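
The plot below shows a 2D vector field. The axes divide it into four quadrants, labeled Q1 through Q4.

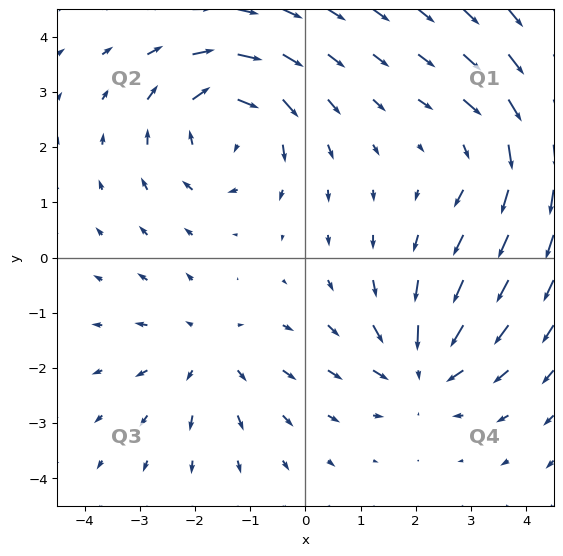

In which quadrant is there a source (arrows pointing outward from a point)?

Q3

The source sits at approximately (-1.7, -1.7), which lies in quadrant Q3. The divergence there is about +3, positive as expected for a source.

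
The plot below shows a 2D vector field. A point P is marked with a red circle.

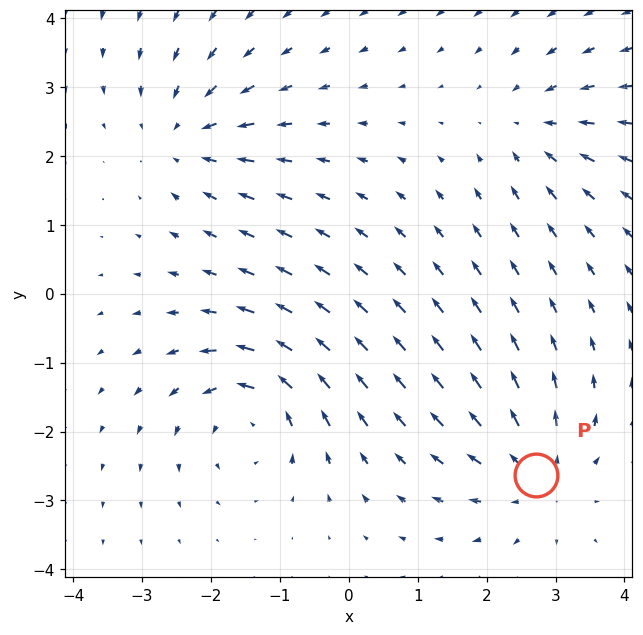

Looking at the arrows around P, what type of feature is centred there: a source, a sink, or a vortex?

At P (2.7, -2.6) the arrows spread outward. Divergence about +4, curl ≈0 — positive divergence with near-zero curl is a source.

source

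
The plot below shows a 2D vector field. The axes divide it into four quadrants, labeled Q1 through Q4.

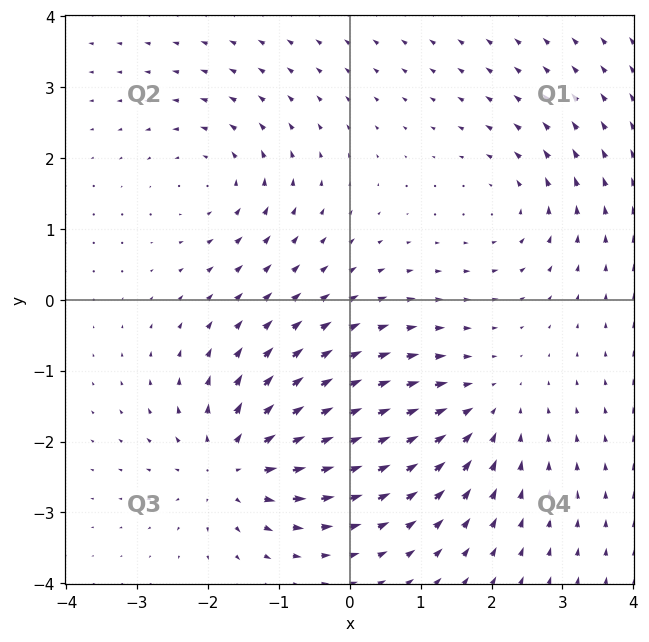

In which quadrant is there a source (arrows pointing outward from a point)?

Q3

The source sits at approximately (-1.6, -2.3), which lies in quadrant Q3. The divergence there is about +6, positive as expected for a source.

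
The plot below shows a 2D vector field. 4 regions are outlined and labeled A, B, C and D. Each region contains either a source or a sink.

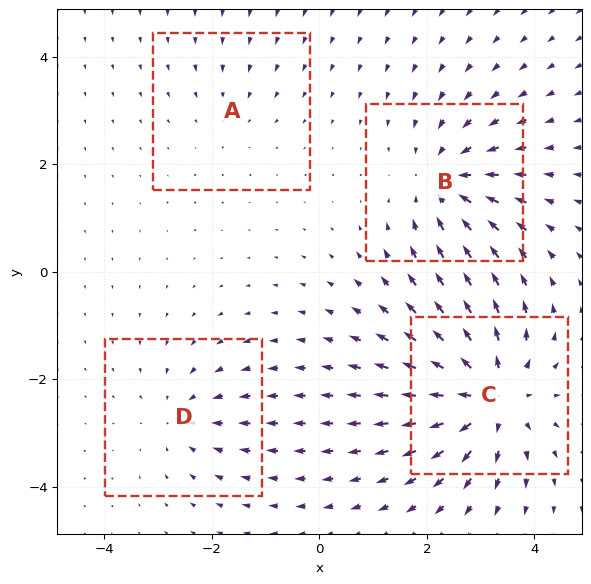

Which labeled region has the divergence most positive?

C

Divergence at each region's feature centre — A: about -2, B: about -5, C: about +7, D: about -3. Region C is most positive.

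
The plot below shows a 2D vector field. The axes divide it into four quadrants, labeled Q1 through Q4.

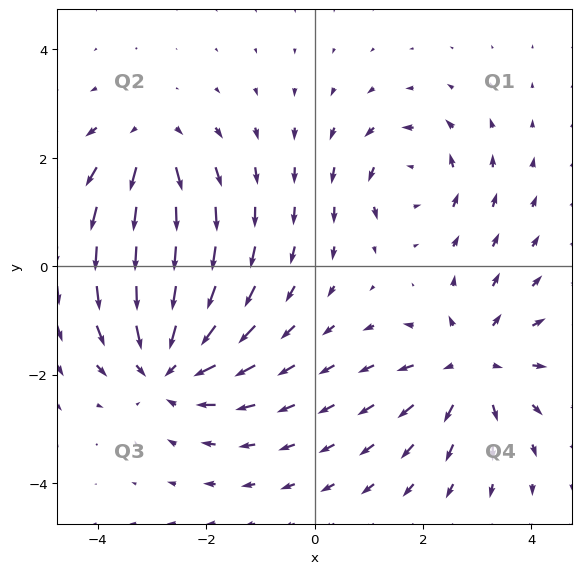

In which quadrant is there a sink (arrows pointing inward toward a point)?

The sink sits at approximately (-2.7, -1.8), which lies in quadrant Q3. The divergence there is about -4, negative as expected for a sink.

Q3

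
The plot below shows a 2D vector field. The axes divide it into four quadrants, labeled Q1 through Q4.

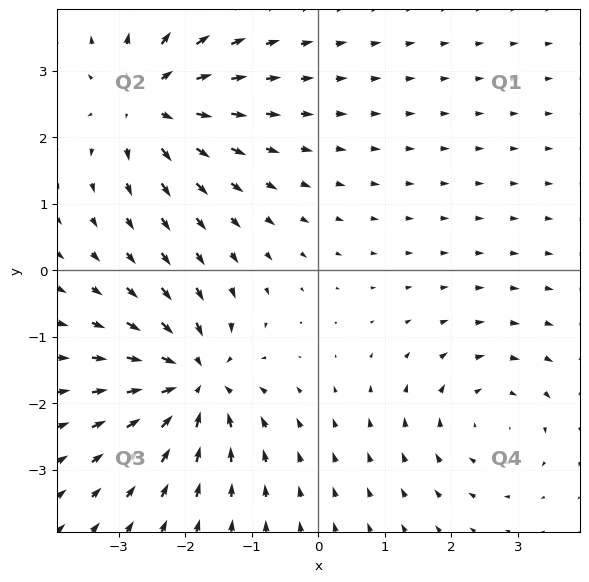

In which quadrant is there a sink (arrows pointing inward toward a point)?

Q3

The sink sits at approximately (-1.9, -1.7), which lies in quadrant Q3. The divergence there is about -6, negative as expected for a sink.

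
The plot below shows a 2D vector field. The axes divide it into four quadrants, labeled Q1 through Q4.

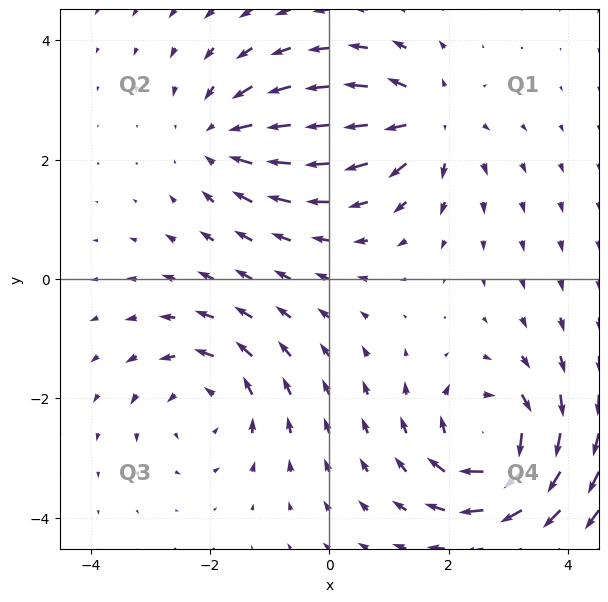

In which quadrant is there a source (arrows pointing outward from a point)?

The source sits at approximately (1.6, 2.6), which lies in quadrant Q1. The divergence there is about +5, positive as expected for a source.

Q1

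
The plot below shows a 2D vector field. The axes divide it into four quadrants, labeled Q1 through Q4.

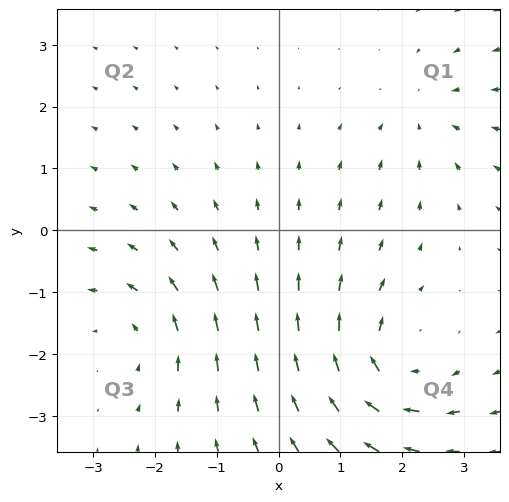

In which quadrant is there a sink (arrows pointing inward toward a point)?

The sink sits at approximately (2.4, 1.9), which lies in quadrant Q1. The divergence there is about -3, negative as expected for a sink.

Q1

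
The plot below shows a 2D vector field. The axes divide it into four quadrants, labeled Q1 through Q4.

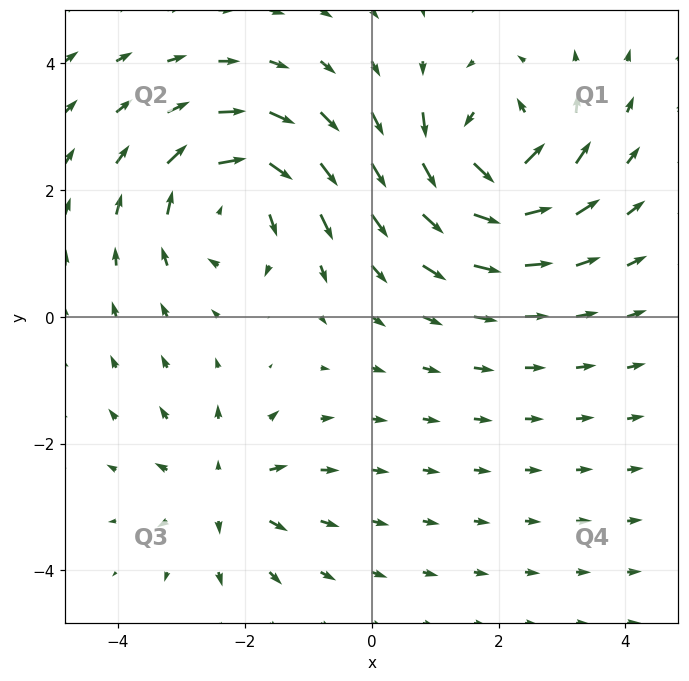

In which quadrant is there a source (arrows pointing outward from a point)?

The source sits at approximately (-2.3, -2.7), which lies in quadrant Q3. The divergence there is about +4, positive as expected for a source.

Q3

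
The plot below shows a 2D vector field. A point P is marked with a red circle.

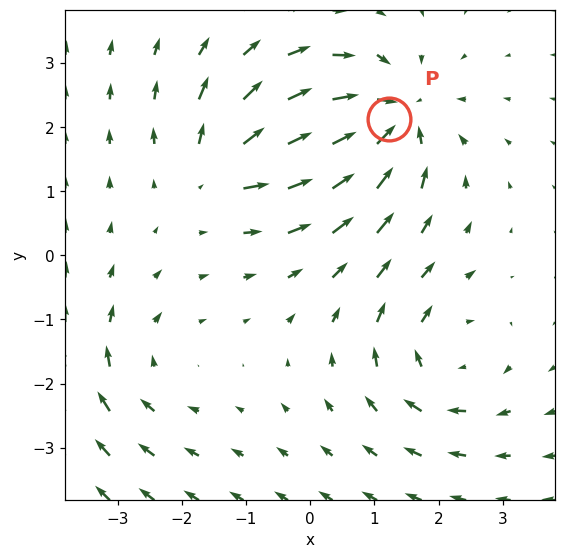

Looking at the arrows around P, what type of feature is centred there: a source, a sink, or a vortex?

At P (1.2, 2.1) the arrows converge inward. Divergence about -6, curl ≈0 — negative divergence with near-zero curl is a sink.

sink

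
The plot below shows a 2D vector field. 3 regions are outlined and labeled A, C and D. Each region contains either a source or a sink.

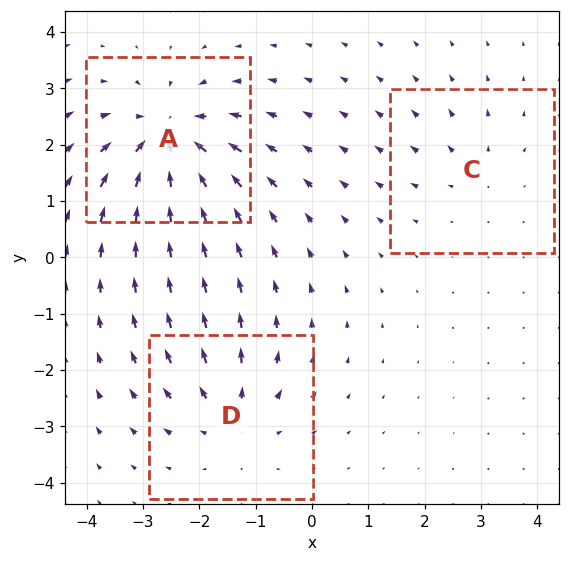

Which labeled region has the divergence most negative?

A

Divergence at each region's feature centre — A: about -5, C: about +2, D: about +3. Region A is most negative.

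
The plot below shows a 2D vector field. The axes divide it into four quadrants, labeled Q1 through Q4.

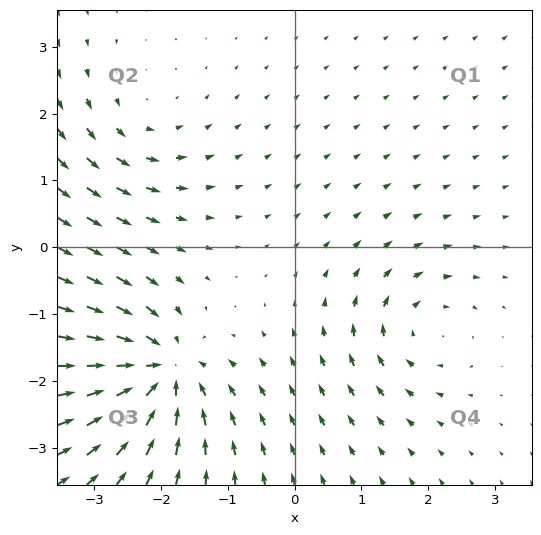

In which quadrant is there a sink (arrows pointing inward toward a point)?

Q3

The sink sits at approximately (-2.0, -1.9), which lies in quadrant Q3. The divergence there is about -7, negative as expected for a sink.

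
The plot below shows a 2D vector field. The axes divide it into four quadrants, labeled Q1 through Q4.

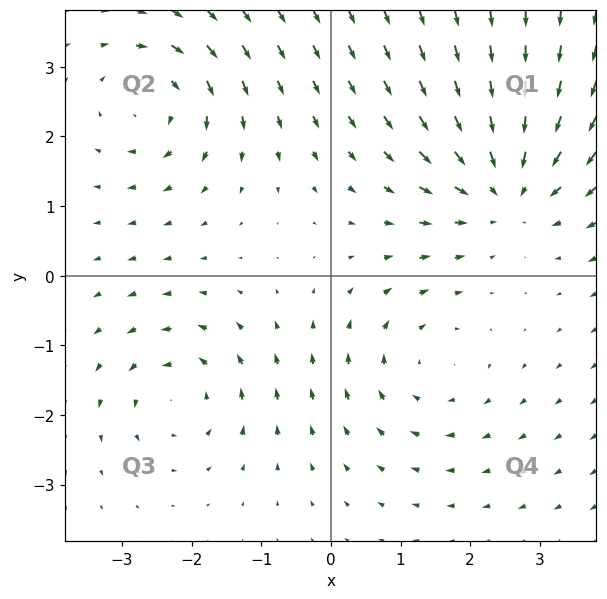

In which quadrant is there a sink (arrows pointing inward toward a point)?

Q1

The sink sits at approximately (2.5, 1.3), which lies in quadrant Q1. The divergence there is about -5, negative as expected for a sink.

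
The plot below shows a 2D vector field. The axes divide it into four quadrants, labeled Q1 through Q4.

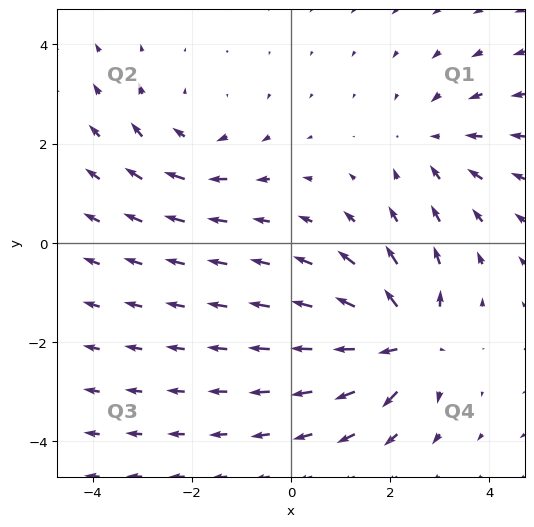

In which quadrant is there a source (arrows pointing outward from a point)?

Q4

The source sits at approximately (2.3, -2.0), which lies in quadrant Q4. The divergence there is about +5, positive as expected for a source.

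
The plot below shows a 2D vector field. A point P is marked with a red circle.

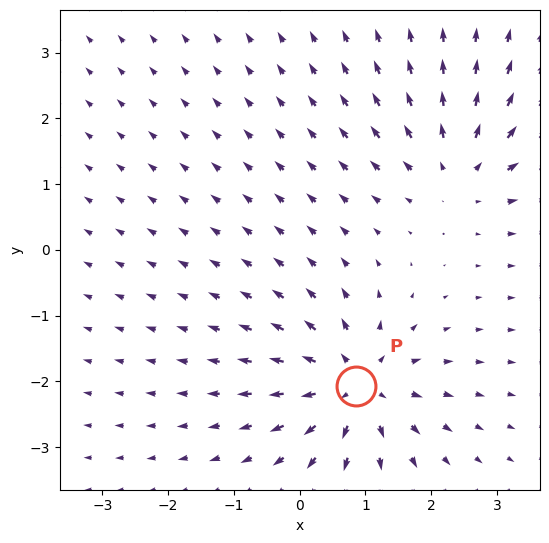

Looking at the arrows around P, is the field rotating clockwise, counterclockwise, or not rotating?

not rotating

Near P at (0.9, -2.1) the arrows show no circulation. The curl there is ≈0.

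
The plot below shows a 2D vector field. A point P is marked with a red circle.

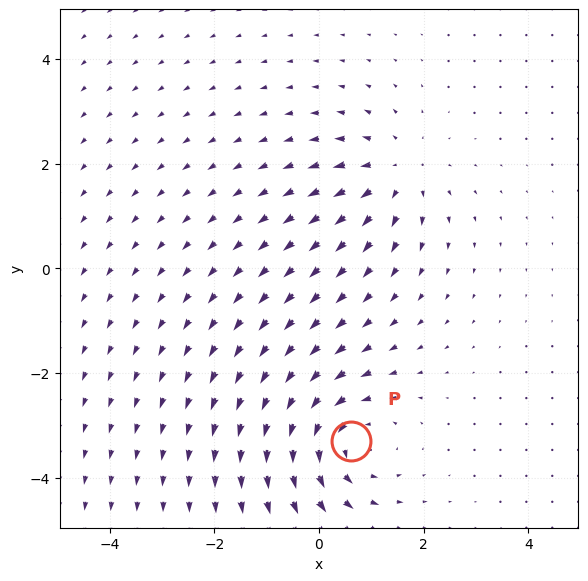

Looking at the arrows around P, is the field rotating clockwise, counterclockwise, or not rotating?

Near P at (0.6, -3.3) the arrows circulate counterclockwise. The curl (z-component) there is about +3; positive curl means counterclockwise rotation.

counterclockwise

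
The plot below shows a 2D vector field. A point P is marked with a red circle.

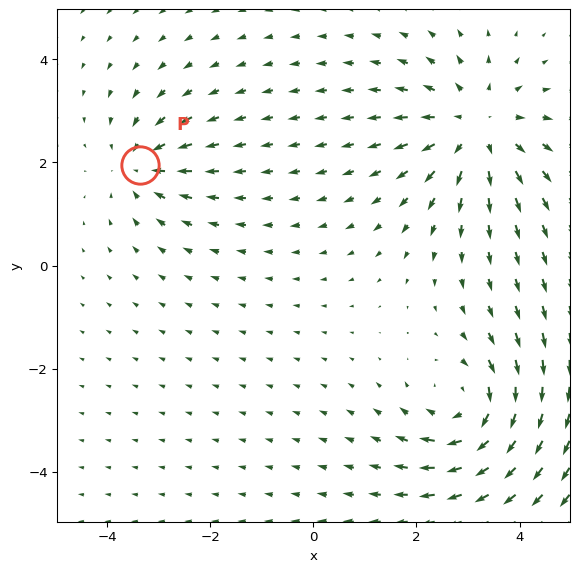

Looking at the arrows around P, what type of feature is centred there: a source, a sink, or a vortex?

sink

At P (-3.4, 1.9) the arrows converge inward. Divergence about -4, curl ≈0 — negative divergence with near-zero curl is a sink.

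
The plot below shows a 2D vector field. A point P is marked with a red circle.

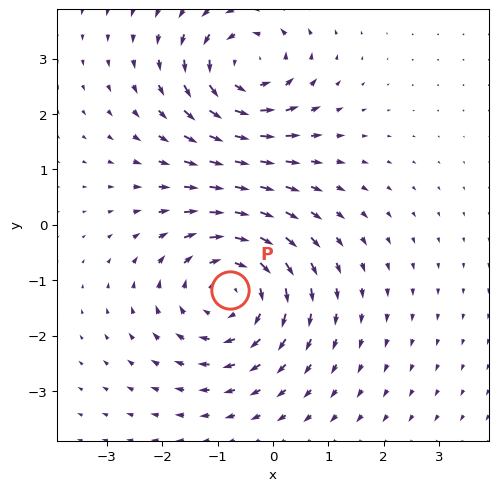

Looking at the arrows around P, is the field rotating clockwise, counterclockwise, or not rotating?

Near P at (-0.8, -1.2) the arrows circulate clockwise. The curl (z-component) there is about -3; negative curl means clockwise rotation.

clockwise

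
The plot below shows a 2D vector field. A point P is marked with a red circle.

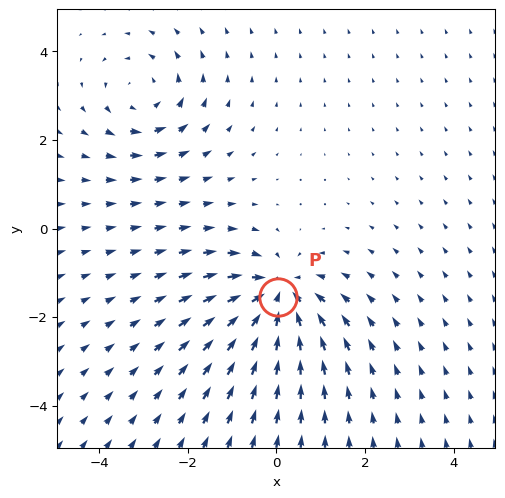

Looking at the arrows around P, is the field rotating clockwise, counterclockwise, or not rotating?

not rotating

Near P at (0.0, -1.5) the arrows show no circulation. The curl there is ≈0.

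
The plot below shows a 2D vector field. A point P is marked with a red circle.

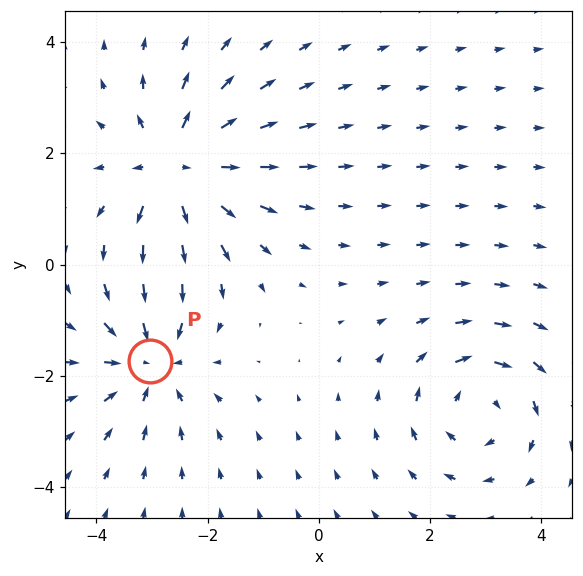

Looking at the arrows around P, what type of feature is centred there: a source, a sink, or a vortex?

At P (-3.0, -1.7) the arrows converge inward. Divergence about -4, curl ≈0 — negative divergence with near-zero curl is a sink.

sink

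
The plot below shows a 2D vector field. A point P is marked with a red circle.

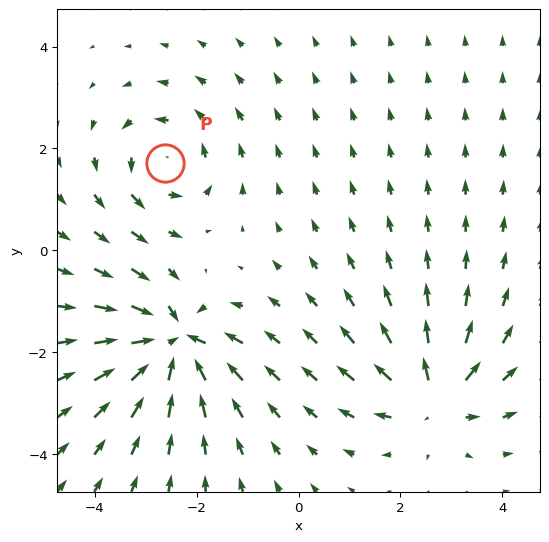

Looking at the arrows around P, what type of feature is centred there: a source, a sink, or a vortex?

vortex

At P (-2.6, 1.7) the arrows circulate counterclockwise. Divergence ≈0, curl about +4 — near-zero divergence with nonzero curl is a vortex.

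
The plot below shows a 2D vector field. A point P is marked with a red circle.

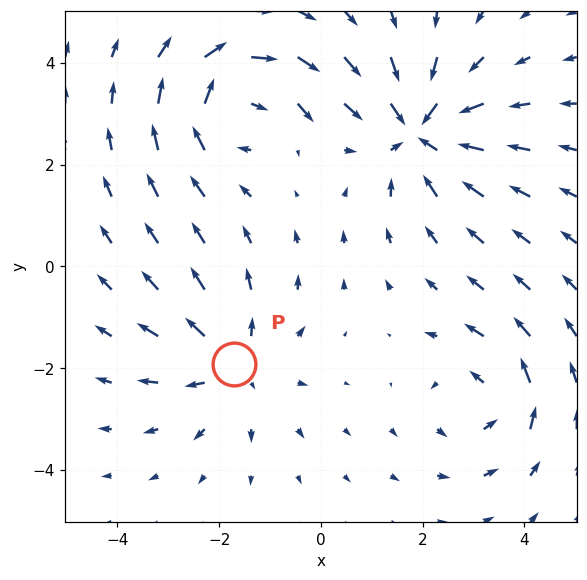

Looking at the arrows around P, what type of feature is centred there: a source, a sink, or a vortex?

At P (-1.7, -1.9) the arrows spread outward. Divergence about +3, curl ≈0 — positive divergence with near-zero curl is a source.

source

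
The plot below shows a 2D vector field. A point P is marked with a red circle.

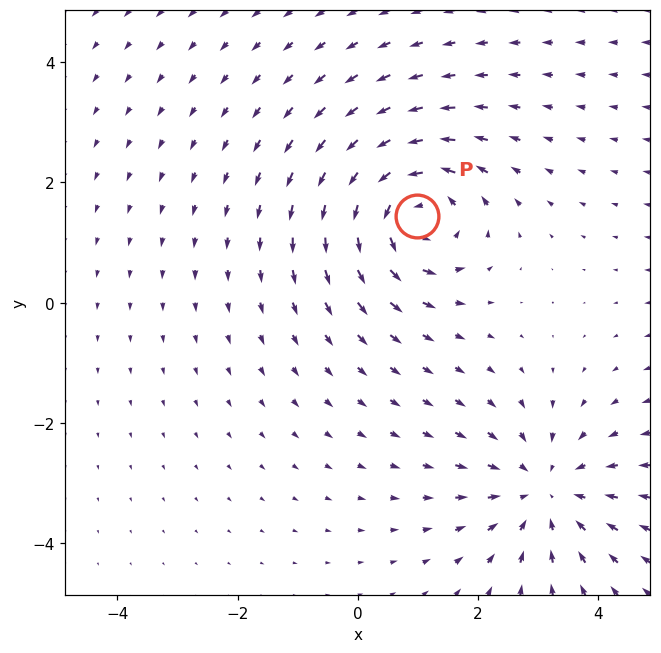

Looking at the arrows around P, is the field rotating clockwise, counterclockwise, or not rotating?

Near P at (1.0, 1.4) the arrows circulate counterclockwise. The curl (z-component) there is about +6; positive curl means counterclockwise rotation.

counterclockwise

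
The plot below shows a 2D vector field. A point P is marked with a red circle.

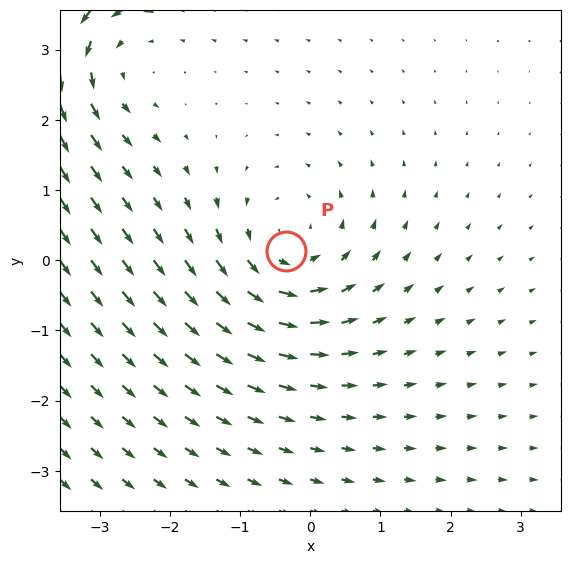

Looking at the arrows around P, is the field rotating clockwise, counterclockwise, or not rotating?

Near P at (-0.3, 0.1) the arrows circulate counterclockwise. The curl (z-component) there is about +3; positive curl means counterclockwise rotation.

counterclockwise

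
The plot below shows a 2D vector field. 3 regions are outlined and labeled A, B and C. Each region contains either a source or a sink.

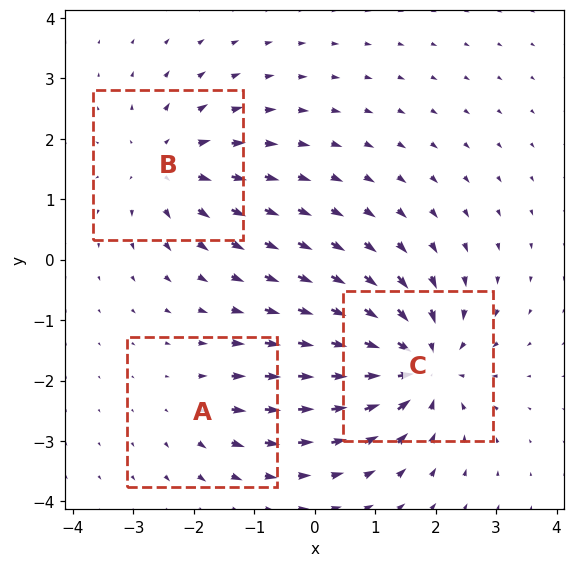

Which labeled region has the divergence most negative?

C

Divergence at each region's feature centre — A: about +2, B: about +4, C: about -6. Region C is most negative.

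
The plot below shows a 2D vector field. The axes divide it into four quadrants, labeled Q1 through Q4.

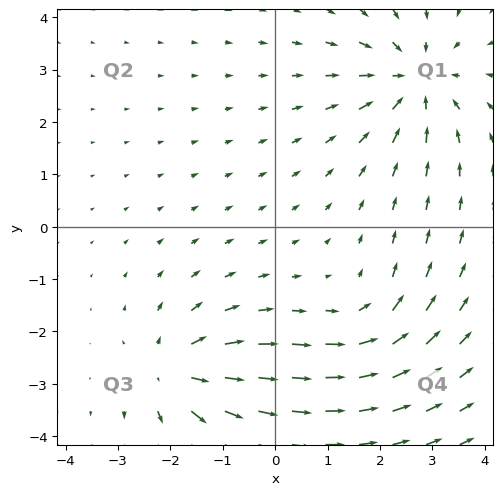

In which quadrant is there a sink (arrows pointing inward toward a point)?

The sink sits at approximately (2.7, 2.8), which lies in quadrant Q1. The divergence there is about -4, negative as expected for a sink.

Q1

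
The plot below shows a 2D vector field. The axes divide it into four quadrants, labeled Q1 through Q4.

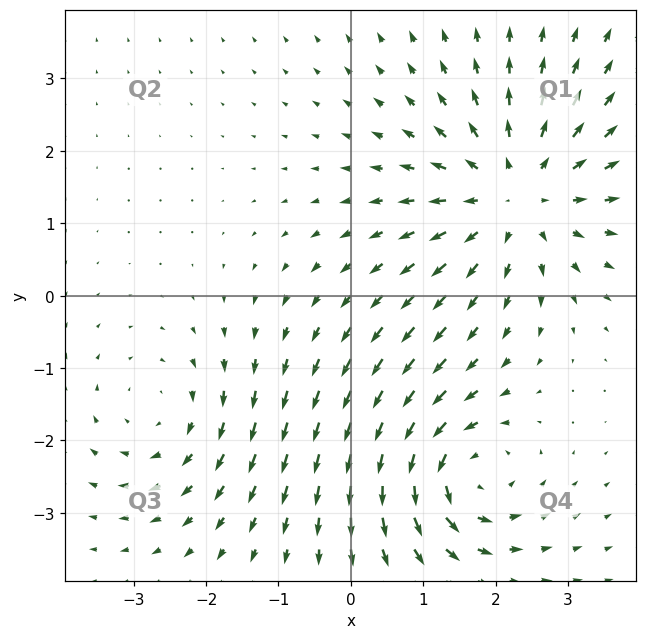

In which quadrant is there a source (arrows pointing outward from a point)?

The source sits at approximately (2.3, 1.4), which lies in quadrant Q1. The divergence there is about +4, positive as expected for a source.

Q1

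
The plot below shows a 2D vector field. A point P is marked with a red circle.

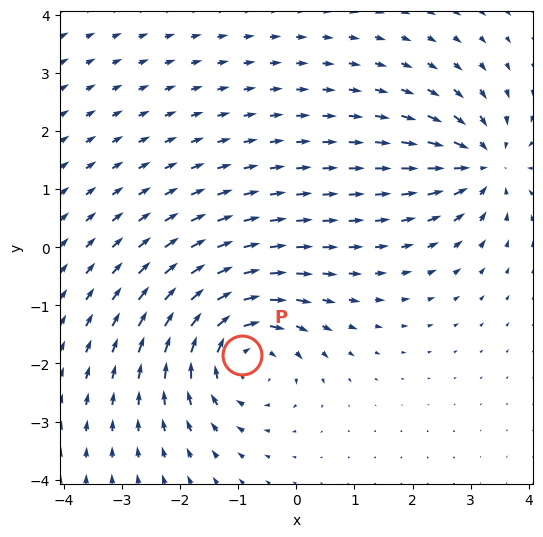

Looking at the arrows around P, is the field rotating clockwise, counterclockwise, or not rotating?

clockwise

Near P at (-0.9, -1.9) the arrows circulate clockwise. The curl (z-component) there is about -4; negative curl means clockwise rotation.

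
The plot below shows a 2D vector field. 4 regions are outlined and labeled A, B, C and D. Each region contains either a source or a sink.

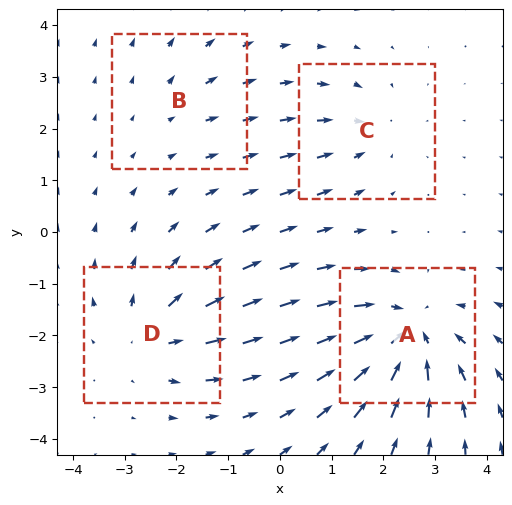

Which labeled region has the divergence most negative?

A

Divergence at each region's feature centre — A: about -6, B: about +2, C: about -3, D: about +4. Region A is most negative.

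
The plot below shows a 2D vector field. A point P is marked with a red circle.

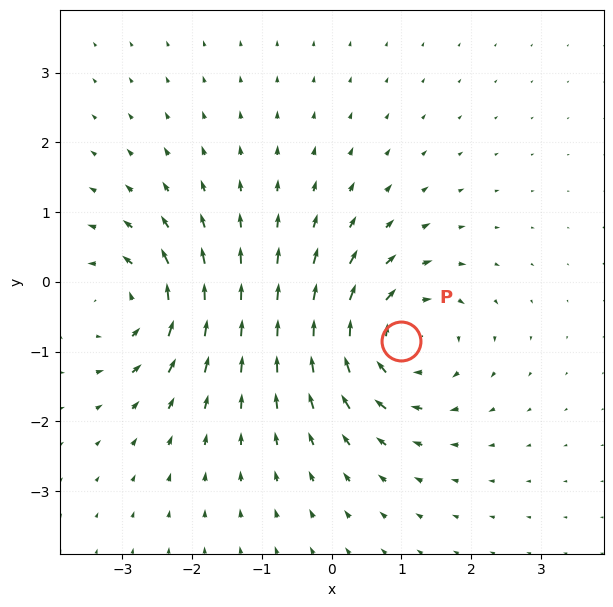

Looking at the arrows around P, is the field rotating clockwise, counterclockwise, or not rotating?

clockwise

Near P at (1.0, -0.9) the arrows circulate clockwise. The curl (z-component) there is about -5; negative curl means clockwise rotation.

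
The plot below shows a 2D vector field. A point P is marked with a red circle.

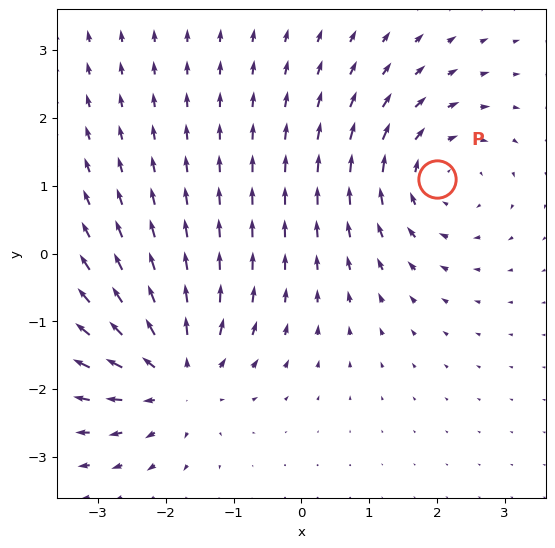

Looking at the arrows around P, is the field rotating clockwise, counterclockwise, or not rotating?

Near P at (2.0, 1.1) the arrows circulate clockwise. The curl (z-component) there is about -3; negative curl means clockwise rotation.

clockwise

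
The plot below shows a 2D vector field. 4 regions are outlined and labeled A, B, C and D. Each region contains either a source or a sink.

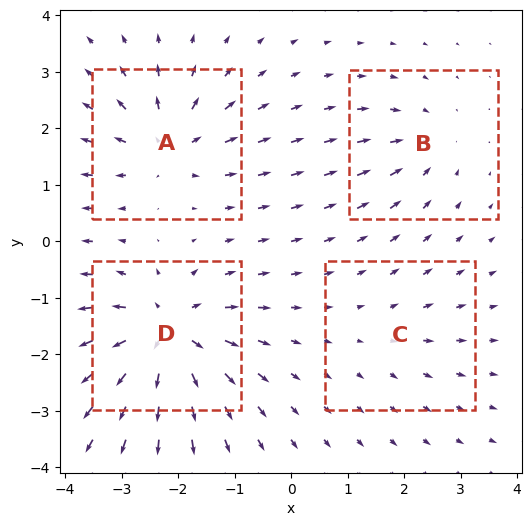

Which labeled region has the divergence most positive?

D

Divergence at each region's feature centre — A: about +6, B: about -4, C: about +2, D: about +8. Region D is most positive.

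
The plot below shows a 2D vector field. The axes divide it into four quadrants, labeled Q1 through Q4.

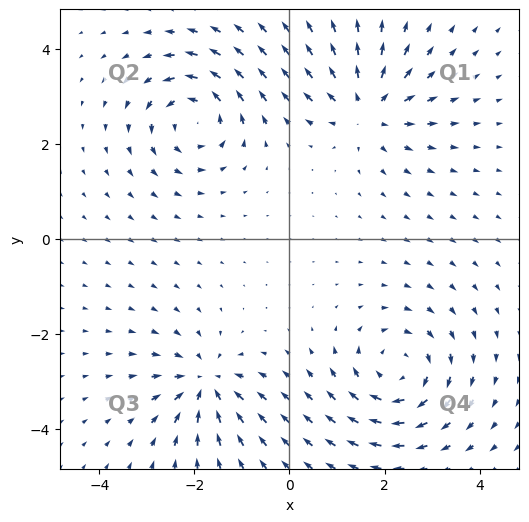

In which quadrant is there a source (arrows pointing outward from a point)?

Q1

The source sits at approximately (1.6, 2.7), which lies in quadrant Q1. The divergence there is about +5, positive as expected for a source.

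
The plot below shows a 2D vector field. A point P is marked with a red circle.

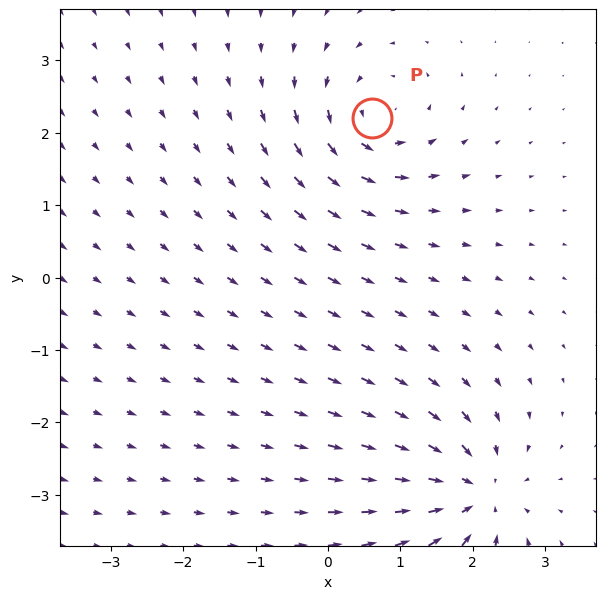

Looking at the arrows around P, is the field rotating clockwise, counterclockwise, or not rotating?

Near P at (0.6, 2.2) the arrows circulate counterclockwise. The curl (z-component) there is about +5; positive curl means counterclockwise rotation.

counterclockwise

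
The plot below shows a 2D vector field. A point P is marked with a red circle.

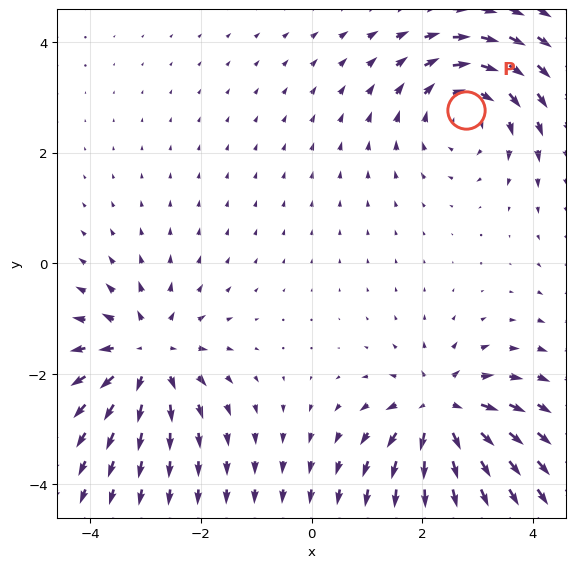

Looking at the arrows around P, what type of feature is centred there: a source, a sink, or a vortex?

vortex

At P (2.8, 2.8) the arrows circulate clockwise. Divergence ≈0, curl about -4 — near-zero divergence with nonzero curl is a vortex.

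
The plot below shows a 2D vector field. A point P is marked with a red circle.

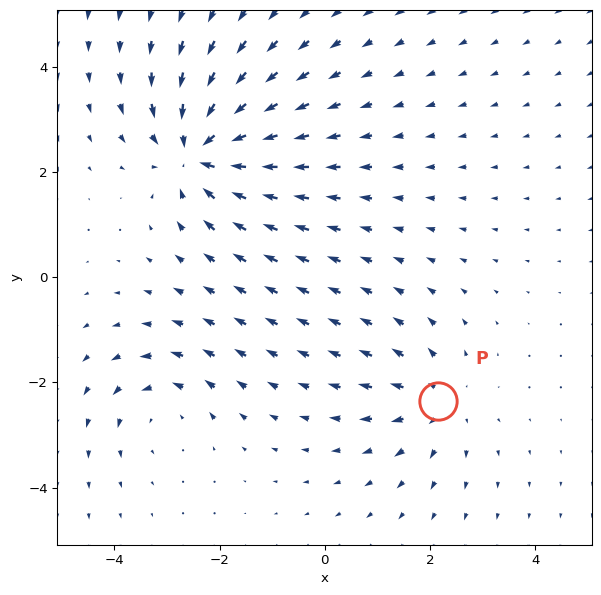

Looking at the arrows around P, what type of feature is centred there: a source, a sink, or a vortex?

source

At P (2.2, -2.4) the arrows spread outward. Divergence about +3, curl ≈0 — positive divergence with near-zero curl is a source.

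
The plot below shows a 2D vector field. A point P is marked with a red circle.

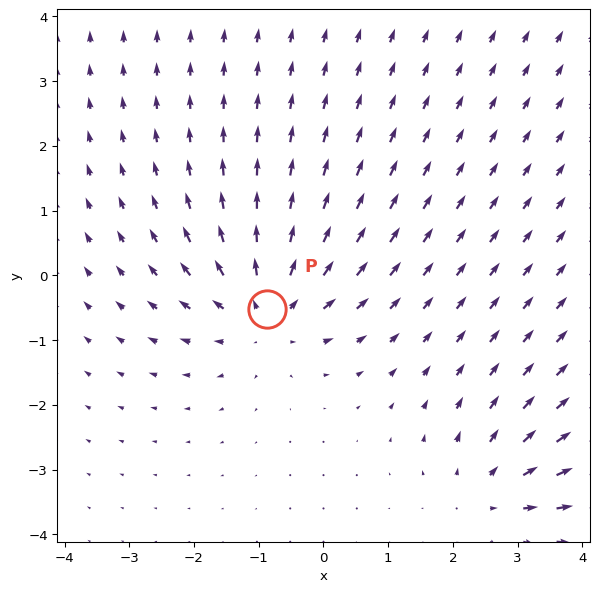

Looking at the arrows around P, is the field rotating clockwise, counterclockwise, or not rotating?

not rotating

Near P at (-0.9, -0.5) the arrows show no circulation. The curl there is ≈0.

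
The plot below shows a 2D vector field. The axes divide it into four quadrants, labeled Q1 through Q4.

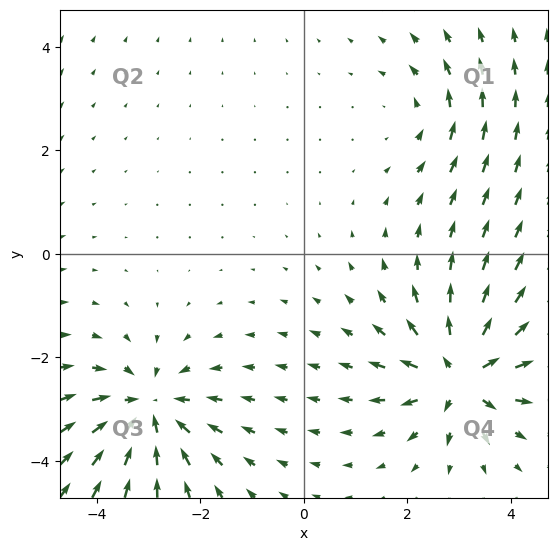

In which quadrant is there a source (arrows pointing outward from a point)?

Q4

The source sits at approximately (3.0, -2.3), which lies in quadrant Q4. The divergence there is about +6, positive as expected for a source.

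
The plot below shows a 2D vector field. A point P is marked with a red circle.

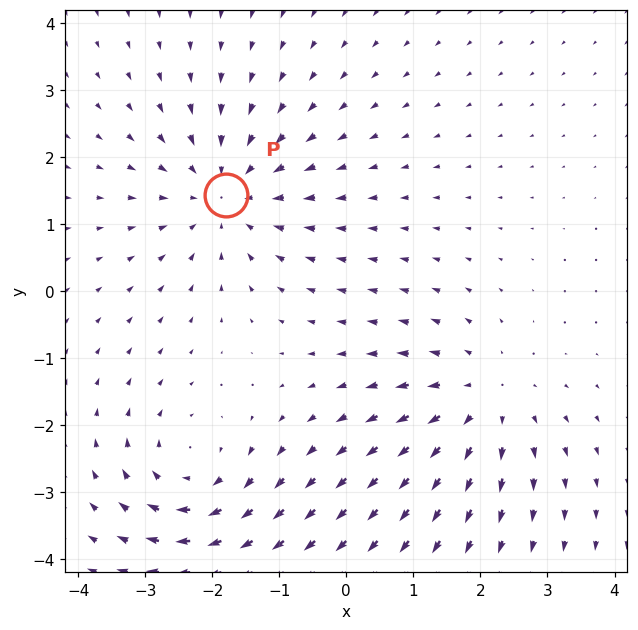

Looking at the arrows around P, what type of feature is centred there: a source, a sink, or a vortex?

sink

At P (-1.8, 1.4) the arrows converge inward. Divergence about -3, curl ≈0 — negative divergence with near-zero curl is a sink.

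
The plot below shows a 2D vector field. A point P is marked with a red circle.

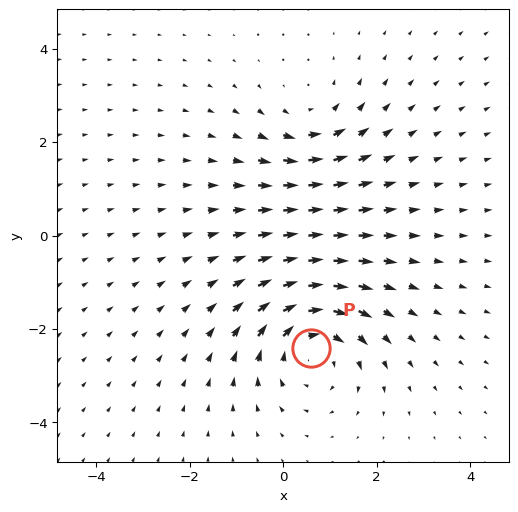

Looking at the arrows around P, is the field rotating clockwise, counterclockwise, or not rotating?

clockwise

Near P at (0.6, -2.4) the arrows circulate clockwise. The curl (z-component) there is about -3; negative curl means clockwise rotation.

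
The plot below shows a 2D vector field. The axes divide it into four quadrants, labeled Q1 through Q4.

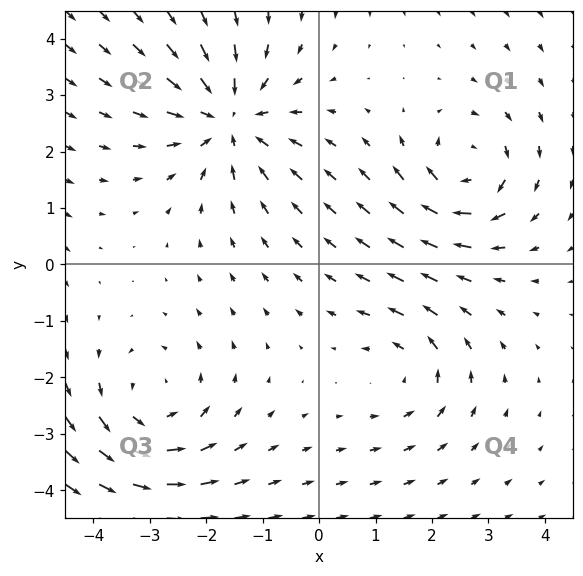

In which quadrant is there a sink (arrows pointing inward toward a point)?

The sink sits at approximately (-1.6, 2.6), which lies in quadrant Q2. The divergence there is about -4, negative as expected for a sink.

Q2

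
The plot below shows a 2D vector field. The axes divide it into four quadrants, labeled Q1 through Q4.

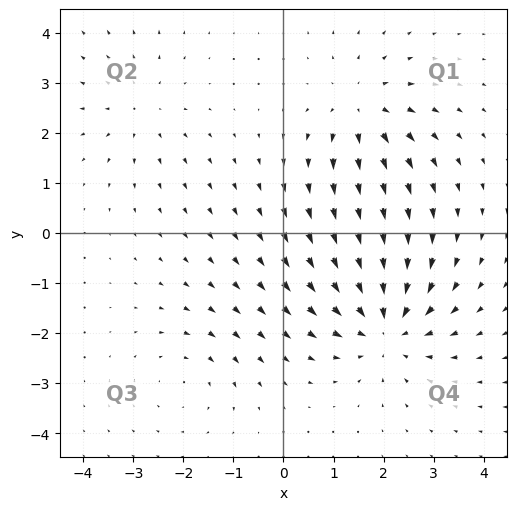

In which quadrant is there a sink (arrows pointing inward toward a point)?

The sink sits at approximately (2.0, -1.9), which lies in quadrant Q4. The divergence there is about -5, negative as expected for a sink.

Q4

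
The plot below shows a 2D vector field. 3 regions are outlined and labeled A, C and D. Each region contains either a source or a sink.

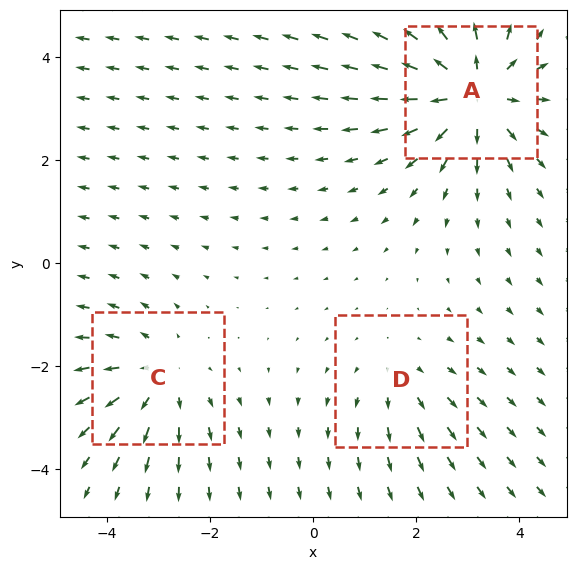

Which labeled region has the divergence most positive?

A

Divergence at each region's feature centre — A: about +5, C: about +3, D: about +2. Region A is most positive.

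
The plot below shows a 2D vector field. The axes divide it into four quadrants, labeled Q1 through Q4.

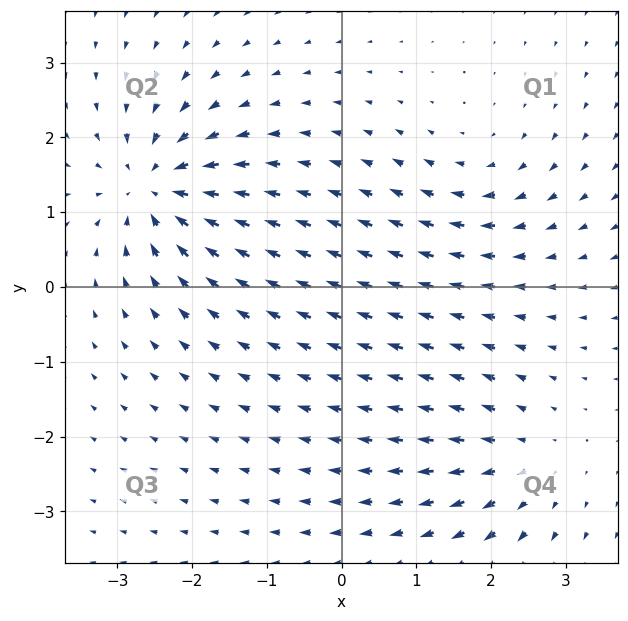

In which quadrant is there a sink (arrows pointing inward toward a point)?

Q2

The sink sits at approximately (-2.5, 1.3), which lies in quadrant Q2. The divergence there is about -6, negative as expected for a sink.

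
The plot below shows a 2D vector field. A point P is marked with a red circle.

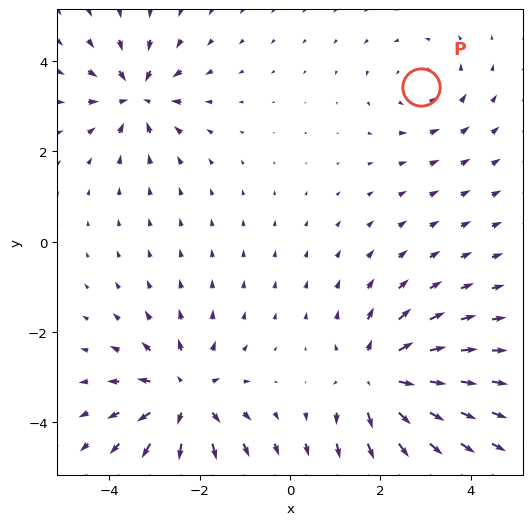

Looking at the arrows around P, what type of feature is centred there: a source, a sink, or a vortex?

vortex

At P (2.9, 3.4) the arrows circulate counterclockwise. Divergence ≈0, curl about +3 — near-zero divergence with nonzero curl is a vortex.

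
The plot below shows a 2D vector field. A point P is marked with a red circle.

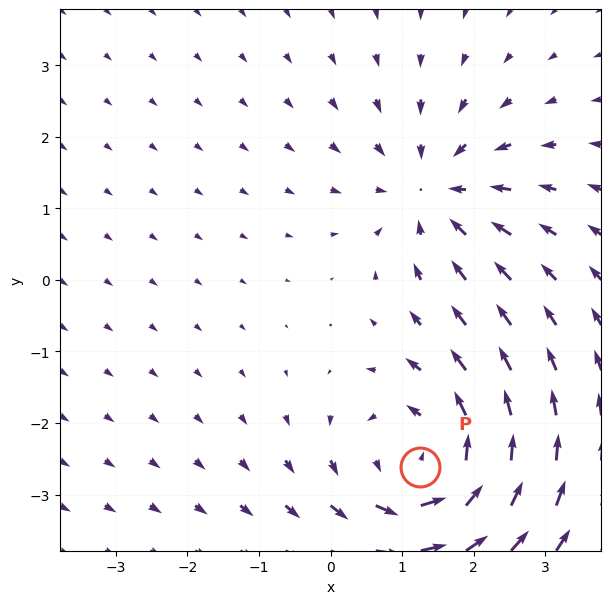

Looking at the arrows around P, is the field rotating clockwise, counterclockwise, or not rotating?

counterclockwise

Near P at (1.3, -2.6) the arrows circulate counterclockwise. The curl (z-component) there is about +3; positive curl means counterclockwise rotation.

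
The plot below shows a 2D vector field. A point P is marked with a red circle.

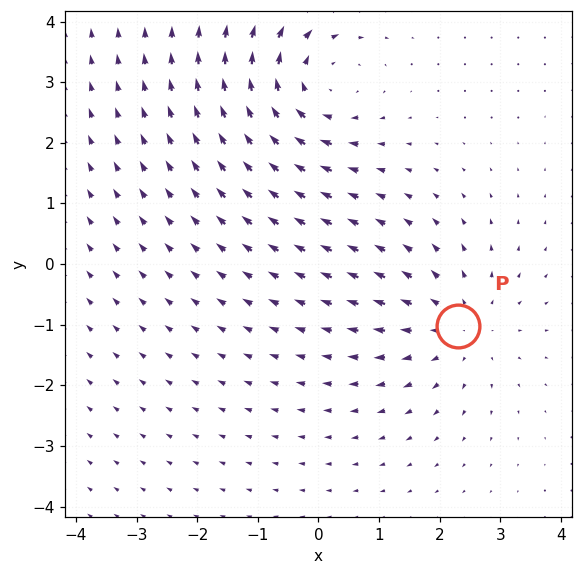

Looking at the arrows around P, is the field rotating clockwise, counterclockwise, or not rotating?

not rotating

Near P at (2.3, -1.0) the arrows show no circulation. The curl there is ≈0.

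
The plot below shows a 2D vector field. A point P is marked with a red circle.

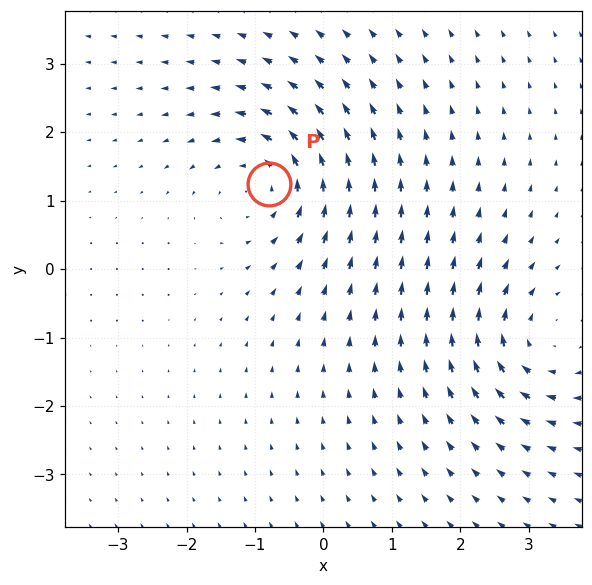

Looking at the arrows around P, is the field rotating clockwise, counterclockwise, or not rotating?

Near P at (-0.8, 1.2) the arrows circulate counterclockwise. The curl (z-component) there is about +4; positive curl means counterclockwise rotation.

counterclockwise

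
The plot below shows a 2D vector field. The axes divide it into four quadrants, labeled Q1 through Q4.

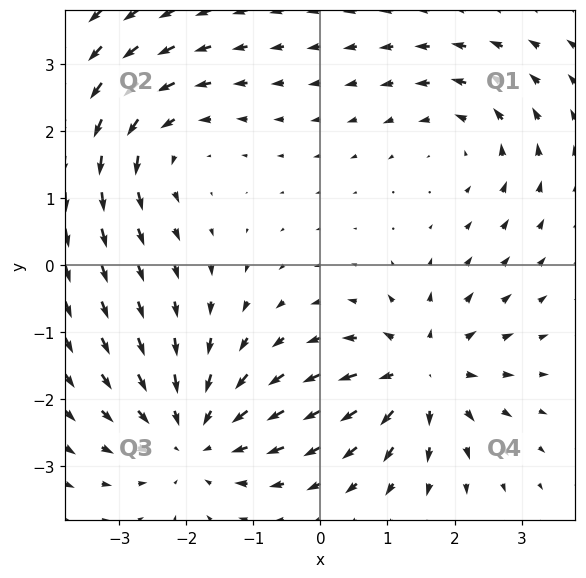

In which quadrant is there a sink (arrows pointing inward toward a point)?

The sink sits at approximately (-1.9, -2.6), which lies in quadrant Q3. The divergence there is about -4, negative as expected for a sink.

Q3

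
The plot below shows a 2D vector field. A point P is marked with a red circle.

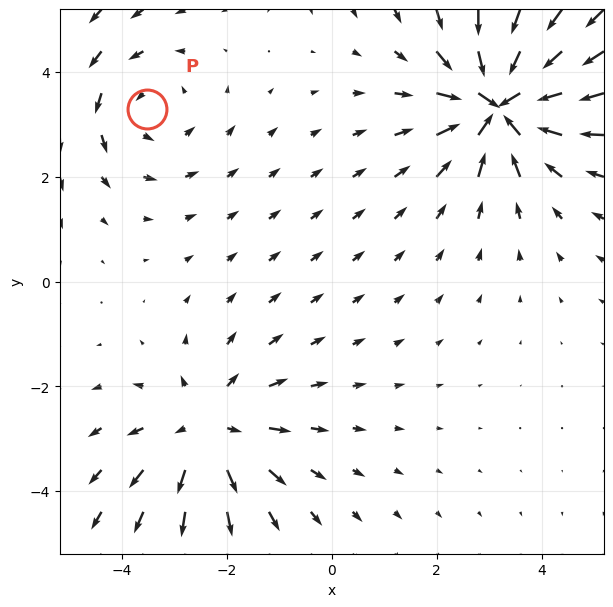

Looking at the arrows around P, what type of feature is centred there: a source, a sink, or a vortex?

vortex

At P (-3.5, 3.3) the arrows circulate counterclockwise. Divergence ≈0, curl about +2 — near-zero divergence with nonzero curl is a vortex.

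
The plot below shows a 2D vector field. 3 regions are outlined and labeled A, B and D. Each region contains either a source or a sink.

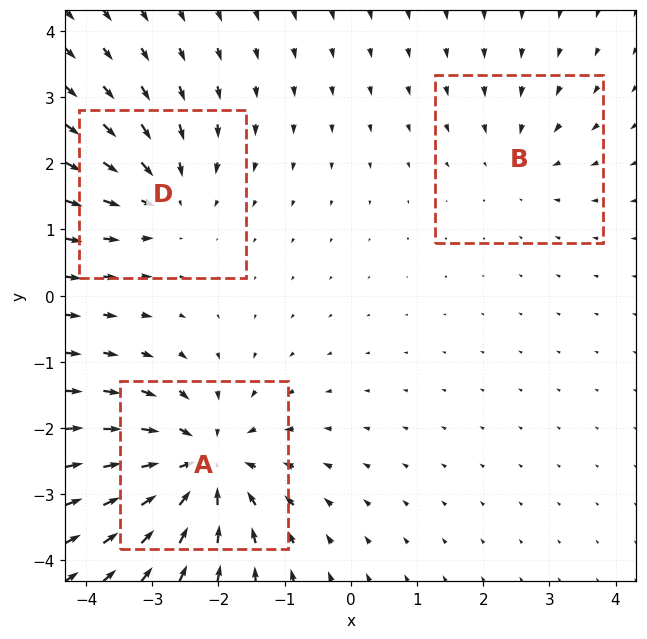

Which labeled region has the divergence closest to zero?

B

Divergence at each region's feature centre — A: about -5, B: about -2, D: about -3. Region B is closest to zero.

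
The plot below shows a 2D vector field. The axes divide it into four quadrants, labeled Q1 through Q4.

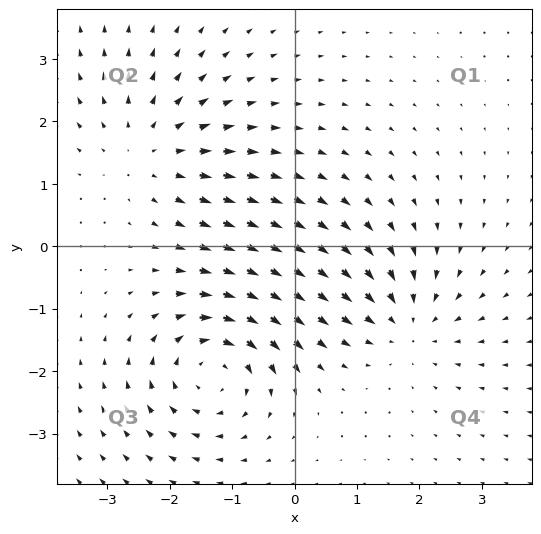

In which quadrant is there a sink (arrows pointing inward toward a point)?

Q4

The sink sits at approximately (1.8, -1.2), which lies in quadrant Q4. The divergence there is about -4, negative as expected for a sink.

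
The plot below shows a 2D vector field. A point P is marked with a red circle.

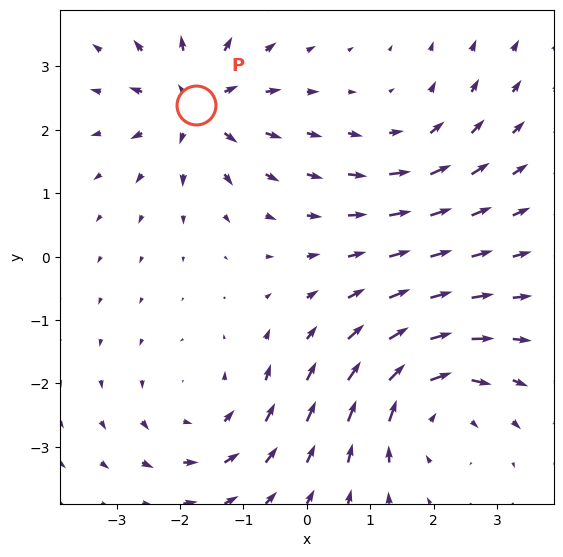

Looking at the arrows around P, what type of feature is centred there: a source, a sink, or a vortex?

source

At P (-1.7, 2.4) the arrows spread outward. Divergence about +6, curl ≈0 — positive divergence with near-zero curl is a source.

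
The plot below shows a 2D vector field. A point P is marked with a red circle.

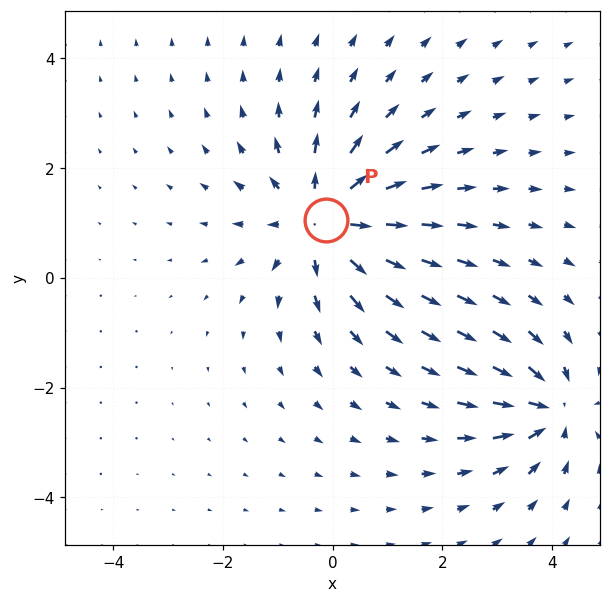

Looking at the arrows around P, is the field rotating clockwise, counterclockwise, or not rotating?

not rotating

Near P at (-0.1, 1.1) the arrows show no circulation. The curl there is ≈0.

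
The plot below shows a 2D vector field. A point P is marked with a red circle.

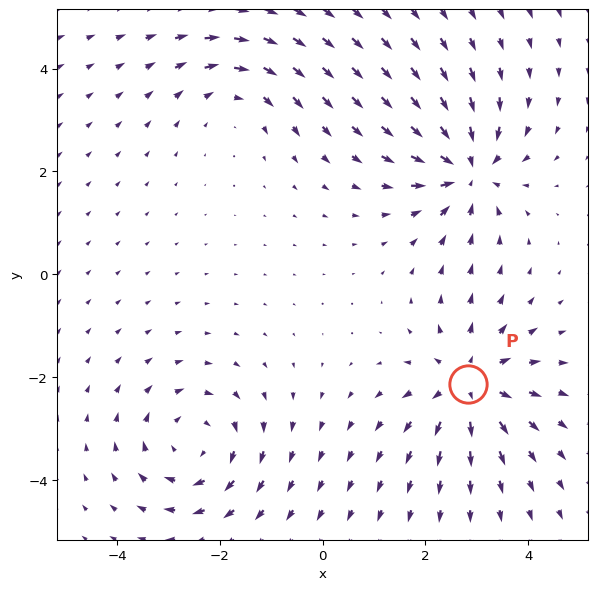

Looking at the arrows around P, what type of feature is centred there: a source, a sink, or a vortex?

At P (2.8, -2.1) the arrows spread outward. Divergence about +5, curl ≈0 — positive divergence with near-zero curl is a source.

source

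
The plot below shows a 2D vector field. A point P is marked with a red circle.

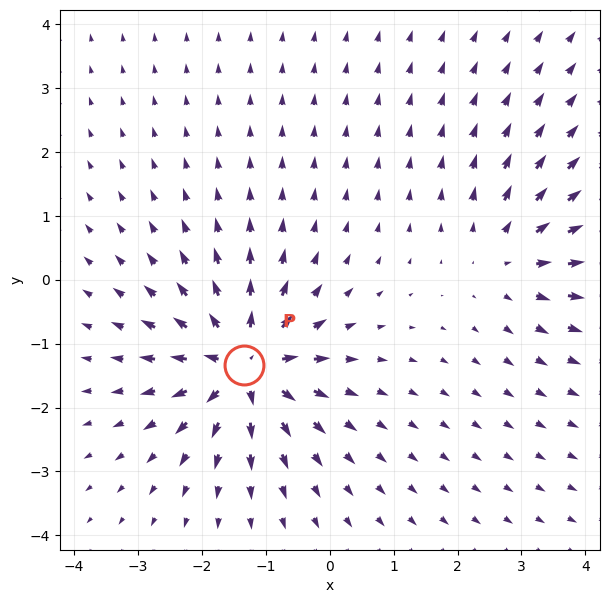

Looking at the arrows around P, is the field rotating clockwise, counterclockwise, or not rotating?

not rotating

Near P at (-1.3, -1.3) the arrows show no circulation. The curl there is ≈0.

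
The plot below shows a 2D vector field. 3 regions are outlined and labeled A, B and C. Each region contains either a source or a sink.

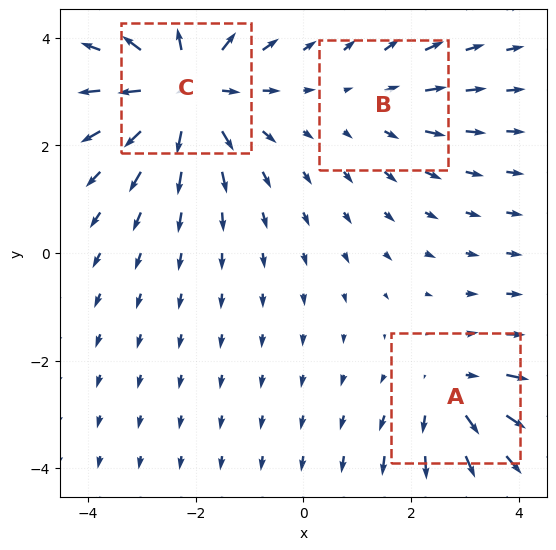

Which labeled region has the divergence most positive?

C

Divergence at each region's feature centre — A: about +3, B: about +2, C: about +5. Region C is most positive.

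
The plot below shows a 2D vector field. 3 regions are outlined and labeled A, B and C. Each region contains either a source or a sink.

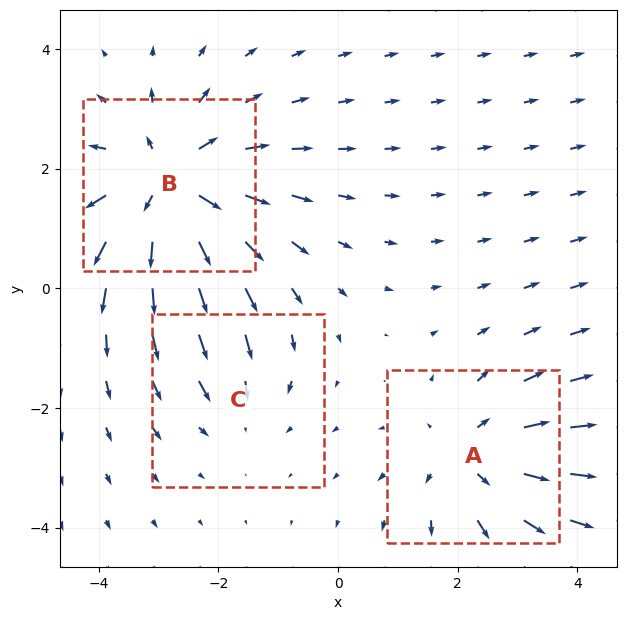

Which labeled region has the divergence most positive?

B

Divergence at each region's feature centre — A: about +3, B: about +4, C: about -2. Region B is most positive.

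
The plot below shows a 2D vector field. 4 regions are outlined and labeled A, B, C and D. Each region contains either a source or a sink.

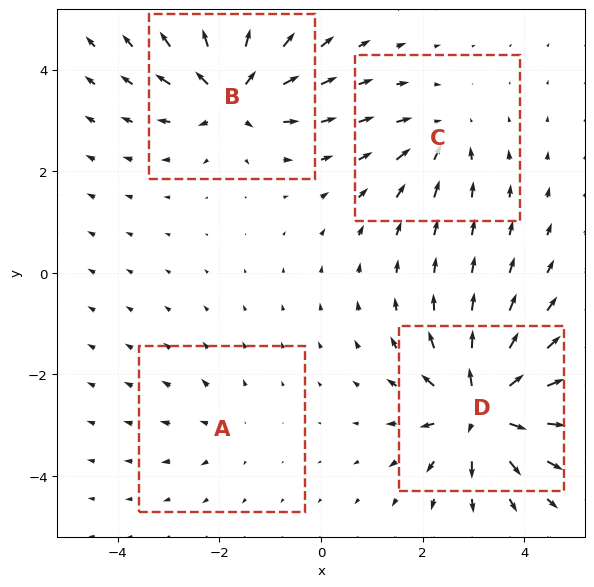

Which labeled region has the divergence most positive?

Divergence at each region's feature centre — A: about +2, B: about +7, C: about -4, D: about +8. Region D is most positive.

D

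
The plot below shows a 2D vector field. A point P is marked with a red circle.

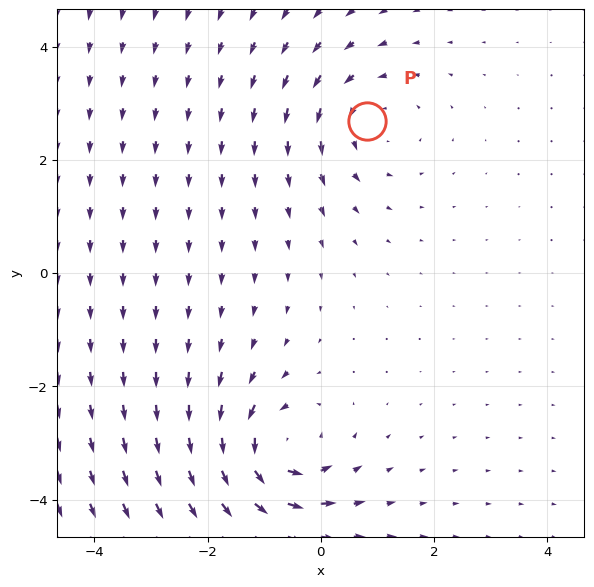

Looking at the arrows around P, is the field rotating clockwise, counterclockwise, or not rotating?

Near P at (0.8, 2.7) the arrows circulate counterclockwise. The curl (z-component) there is about +2; positive curl means counterclockwise rotation.

counterclockwise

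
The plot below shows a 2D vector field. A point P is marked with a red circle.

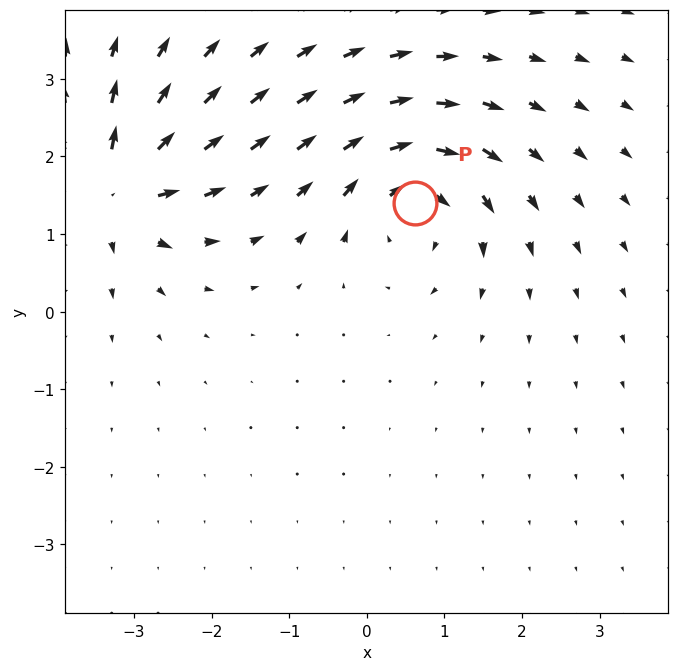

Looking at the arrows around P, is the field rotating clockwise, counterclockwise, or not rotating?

Near P at (0.6, 1.4) the arrows circulate clockwise. The curl (z-component) there is about -6; negative curl means clockwise rotation.

clockwise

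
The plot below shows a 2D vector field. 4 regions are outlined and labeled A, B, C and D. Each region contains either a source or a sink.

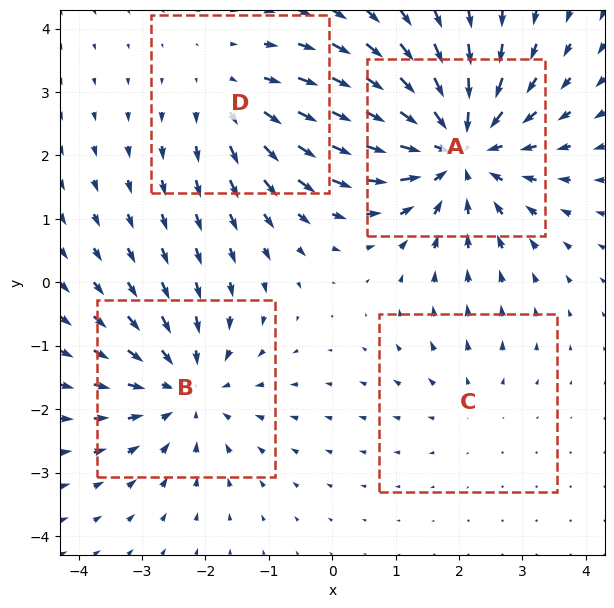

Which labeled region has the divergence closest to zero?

Divergence at each region's feature centre — A: about -6, B: about -4, C: about +2, D: about +3. Region C is closest to zero.

C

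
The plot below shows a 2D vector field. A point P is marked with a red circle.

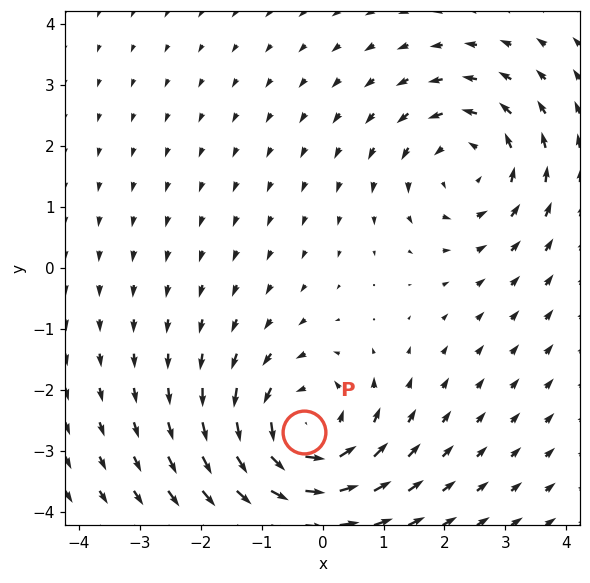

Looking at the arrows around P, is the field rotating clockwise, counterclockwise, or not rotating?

Near P at (-0.3, -2.7) the arrows circulate counterclockwise. The curl (z-component) there is about +5; positive curl means counterclockwise rotation.

counterclockwise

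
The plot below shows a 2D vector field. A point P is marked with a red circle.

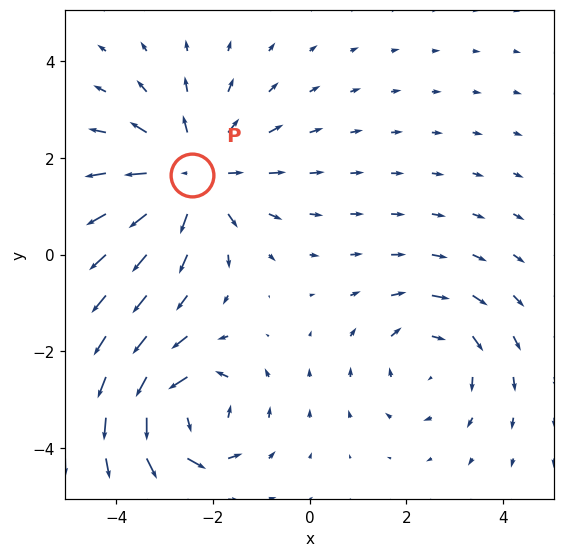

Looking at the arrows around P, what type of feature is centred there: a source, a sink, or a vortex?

source

At P (-2.4, 1.6) the arrows spread outward. Divergence about +4, curl ≈0 — positive divergence with near-zero curl is a source.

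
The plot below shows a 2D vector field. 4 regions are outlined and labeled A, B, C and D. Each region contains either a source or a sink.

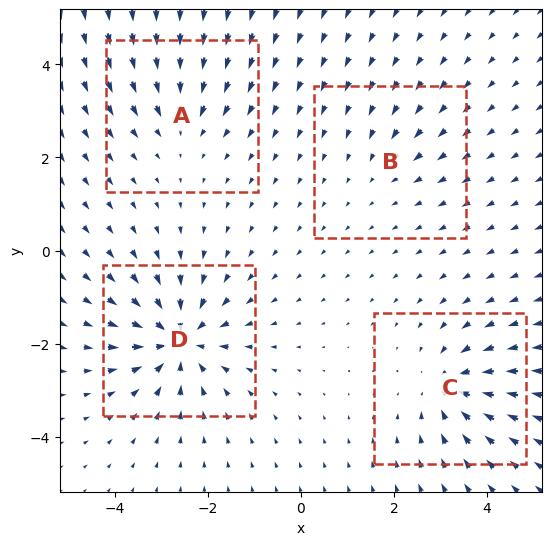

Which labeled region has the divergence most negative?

D

Divergence at each region's feature centre — A: about -4, B: about -2, C: about -5, D: about -7. Region D is most negative.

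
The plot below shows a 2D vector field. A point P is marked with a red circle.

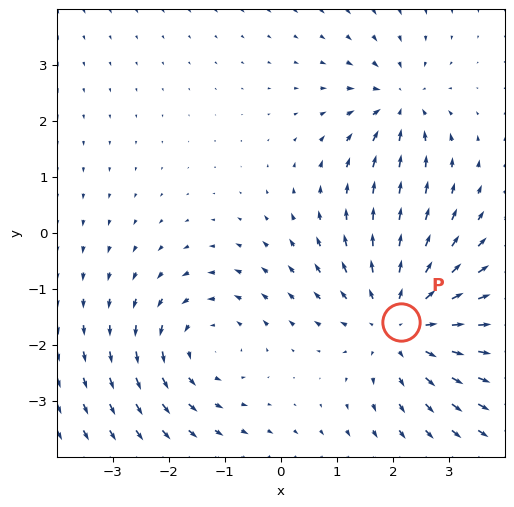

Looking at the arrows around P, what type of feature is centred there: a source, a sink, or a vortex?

At P (2.1, -1.6) the arrows spread outward. Divergence about +4, curl ≈0 — positive divergence with near-zero curl is a source.

source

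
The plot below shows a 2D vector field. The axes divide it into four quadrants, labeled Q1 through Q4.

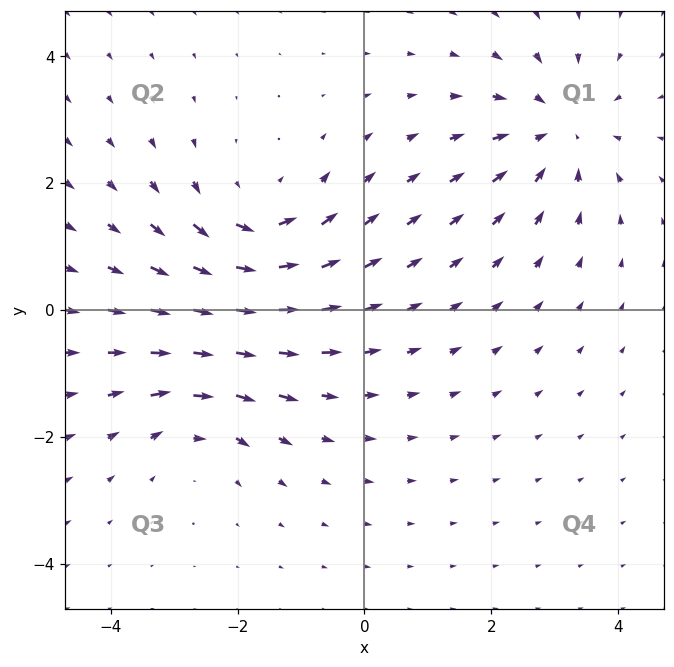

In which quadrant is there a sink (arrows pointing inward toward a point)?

The sink sits at approximately (3.1, 2.8), which lies in quadrant Q1. The divergence there is about -3, negative as expected for a sink.

Q1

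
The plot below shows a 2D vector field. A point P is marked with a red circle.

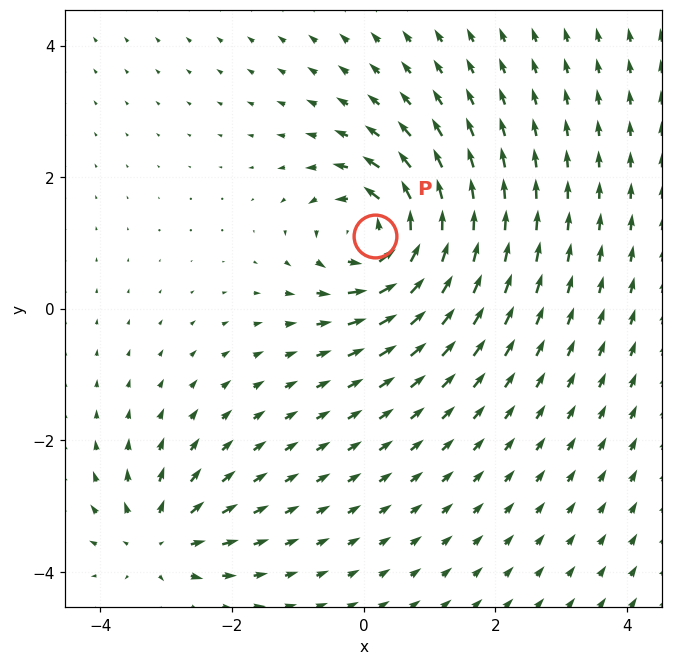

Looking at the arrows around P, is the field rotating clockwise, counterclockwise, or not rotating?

Near P at (0.2, 1.1) the arrows circulate counterclockwise. The curl (z-component) there is about +6; positive curl means counterclockwise rotation.

counterclockwise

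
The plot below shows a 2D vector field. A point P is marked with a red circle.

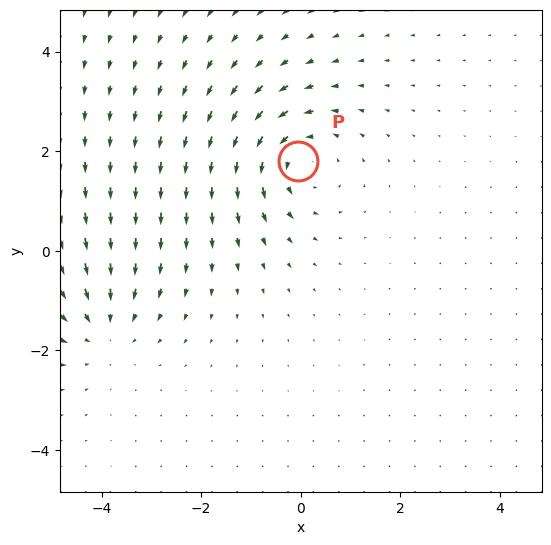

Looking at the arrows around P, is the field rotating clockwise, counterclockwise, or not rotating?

Near P at (-0.1, 1.8) the arrows circulate counterclockwise. The curl (z-component) there is about +3; positive curl means counterclockwise rotation.

counterclockwise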